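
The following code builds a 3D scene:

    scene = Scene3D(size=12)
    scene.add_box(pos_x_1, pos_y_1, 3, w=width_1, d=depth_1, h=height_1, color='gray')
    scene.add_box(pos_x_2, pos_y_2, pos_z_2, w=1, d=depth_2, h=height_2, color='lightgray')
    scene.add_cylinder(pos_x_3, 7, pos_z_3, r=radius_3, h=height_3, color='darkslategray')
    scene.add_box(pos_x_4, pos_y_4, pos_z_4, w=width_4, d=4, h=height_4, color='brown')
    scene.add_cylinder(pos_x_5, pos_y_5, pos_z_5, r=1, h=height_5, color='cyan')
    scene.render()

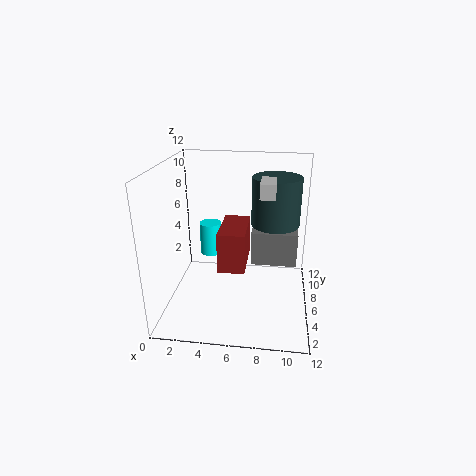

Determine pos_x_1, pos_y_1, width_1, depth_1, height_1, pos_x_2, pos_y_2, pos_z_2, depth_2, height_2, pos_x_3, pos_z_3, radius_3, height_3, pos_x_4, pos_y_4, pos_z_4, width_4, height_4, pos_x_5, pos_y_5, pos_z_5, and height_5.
pos_x_1 = 7, pos_y_1 = 7, width_1 = 4, depth_1 = 4, height_1 = 3, pos_x_2 = 8, pos_y_2 = 1, pos_z_2 = 11, depth_2 = 2, height_2 = 1, pos_x_3 = 9, pos_z_3 = 7, radius_3 = 2, height_3 = 4, pos_x_4 = 5, pos_y_4 = 2, pos_z_4 = 5, width_4 = 2, height_4 = 3, pos_x_5 = 3, pos_y_5 = 9, pos_z_5 = 3, height_5 = 3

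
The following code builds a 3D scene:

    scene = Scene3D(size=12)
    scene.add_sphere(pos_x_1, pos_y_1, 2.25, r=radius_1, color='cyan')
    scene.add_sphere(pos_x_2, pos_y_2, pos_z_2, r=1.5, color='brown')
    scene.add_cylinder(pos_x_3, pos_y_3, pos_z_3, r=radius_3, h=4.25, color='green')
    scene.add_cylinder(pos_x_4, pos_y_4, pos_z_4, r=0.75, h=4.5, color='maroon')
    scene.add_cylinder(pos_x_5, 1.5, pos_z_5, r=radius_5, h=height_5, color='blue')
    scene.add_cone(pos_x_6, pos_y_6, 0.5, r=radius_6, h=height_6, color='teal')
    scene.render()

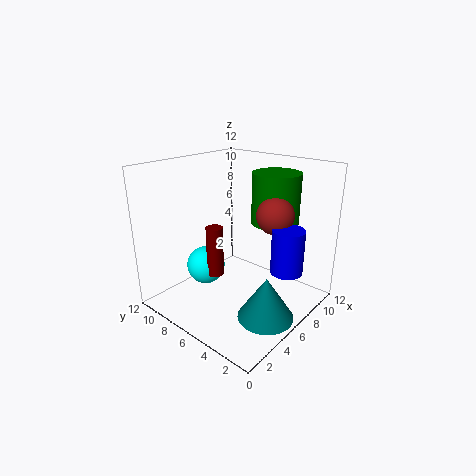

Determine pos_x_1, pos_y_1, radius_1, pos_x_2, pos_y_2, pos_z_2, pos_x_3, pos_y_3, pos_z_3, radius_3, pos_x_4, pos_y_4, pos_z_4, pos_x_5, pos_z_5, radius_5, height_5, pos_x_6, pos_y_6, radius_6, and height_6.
pos_x_1 = 5.75
pos_y_1 = 9.75
radius_1 = 1.75
pos_x_2 = 7.25
pos_y_2 = 3.25
pos_z_2 = 8.25
pos_x_3 = 8.75
pos_y_3 = 4.25
pos_z_3 = 7
radius_3 = 2
pos_x_4 = 5.5
pos_y_4 = 8.25
pos_z_4 = 2
pos_x_5 = 6.5
pos_z_5 = 4.25
radius_5 = 1.25
height_5 = 3.5
pos_x_6 = 5
pos_y_6 = 2.25
radius_6 = 2.25
height_6 = 3.5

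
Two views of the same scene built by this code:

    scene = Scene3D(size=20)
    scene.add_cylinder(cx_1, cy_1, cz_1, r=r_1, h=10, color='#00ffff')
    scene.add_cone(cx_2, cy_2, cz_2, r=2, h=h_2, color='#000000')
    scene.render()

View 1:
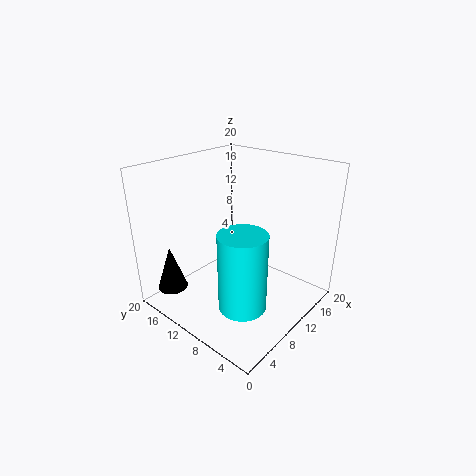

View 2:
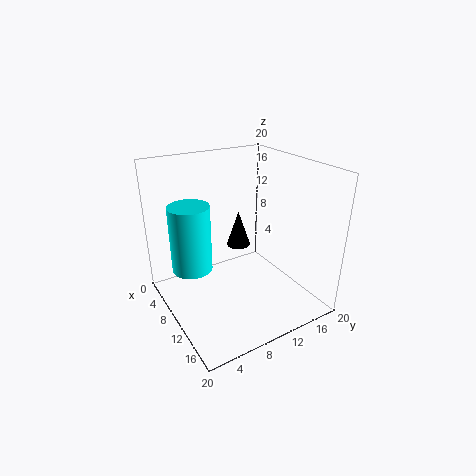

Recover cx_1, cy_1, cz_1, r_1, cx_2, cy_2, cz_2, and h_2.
cx_1 = 5, cy_1 = 5, cz_1 = 4, r_1 = 3, cx_2 = 2, cy_2 = 15, cz_2 = 4, h_2 = 6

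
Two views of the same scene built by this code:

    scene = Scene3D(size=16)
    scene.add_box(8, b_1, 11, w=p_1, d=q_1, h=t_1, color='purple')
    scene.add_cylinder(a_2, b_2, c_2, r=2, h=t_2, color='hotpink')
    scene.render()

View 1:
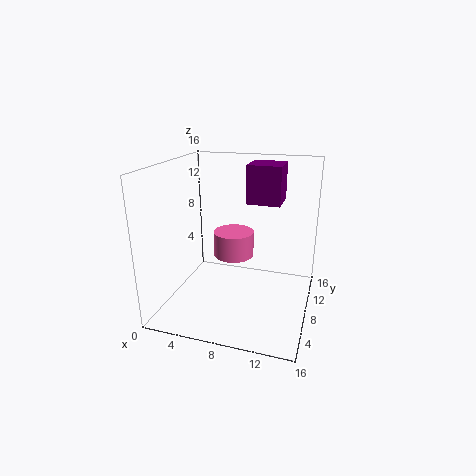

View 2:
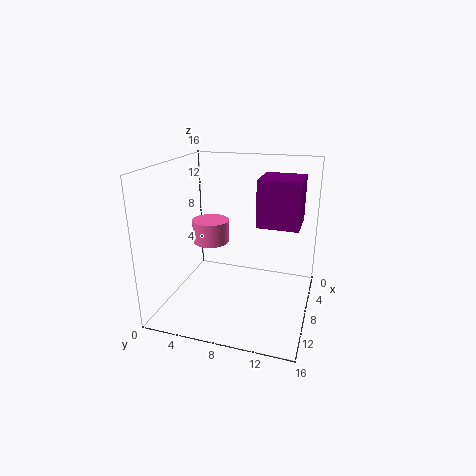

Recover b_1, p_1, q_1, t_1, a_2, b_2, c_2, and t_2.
b_1 = 11, p_1 = 4, q_1 = 4, t_1 = 4.5, a_2 = 8.5, b_2 = 5, c_2 = 7.5, t_2 = 2.5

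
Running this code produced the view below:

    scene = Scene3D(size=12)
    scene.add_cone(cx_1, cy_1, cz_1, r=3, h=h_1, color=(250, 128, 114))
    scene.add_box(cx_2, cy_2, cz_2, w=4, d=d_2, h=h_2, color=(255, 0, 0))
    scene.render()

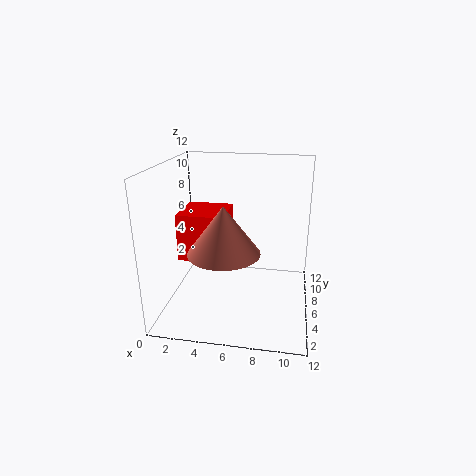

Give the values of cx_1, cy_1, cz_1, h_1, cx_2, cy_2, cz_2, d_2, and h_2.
cx_1 = 5
cy_1 = 5
cz_1 = 5
h_1 = 4
cx_2 = 1
cy_2 = 5
cz_2 = 4
d_2 = 4
h_2 = 4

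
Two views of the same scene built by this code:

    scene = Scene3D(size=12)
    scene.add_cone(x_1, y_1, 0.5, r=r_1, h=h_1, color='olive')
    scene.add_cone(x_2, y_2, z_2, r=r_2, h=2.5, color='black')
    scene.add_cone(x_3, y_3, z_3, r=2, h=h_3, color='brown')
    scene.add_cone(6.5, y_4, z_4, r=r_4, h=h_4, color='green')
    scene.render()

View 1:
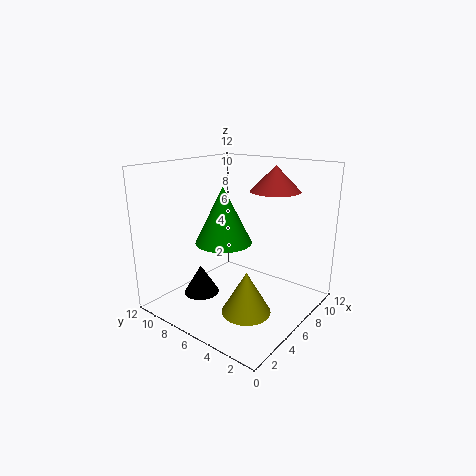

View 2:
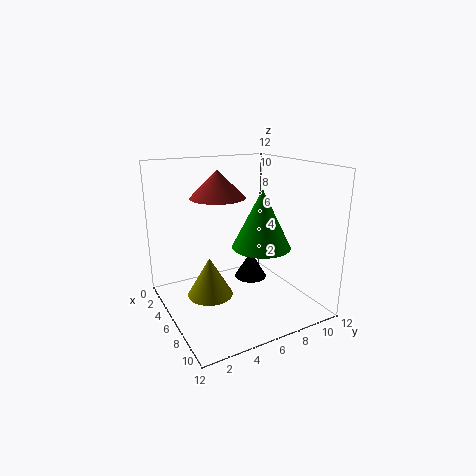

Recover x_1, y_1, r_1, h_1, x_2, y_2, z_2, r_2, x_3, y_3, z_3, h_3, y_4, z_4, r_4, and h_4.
x_1 = 4.5; y_1 = 4; r_1 = 2; h_1 = 3.5; x_2 = 4; y_2 = 8.5; z_2 = 1; r_2 = 1.5; x_3 = 7.5; y_3 = 3.5; z_3 = 10; h_3 = 2; y_4 = 8; z_4 = 5; r_4 = 2.5; h_4 = 5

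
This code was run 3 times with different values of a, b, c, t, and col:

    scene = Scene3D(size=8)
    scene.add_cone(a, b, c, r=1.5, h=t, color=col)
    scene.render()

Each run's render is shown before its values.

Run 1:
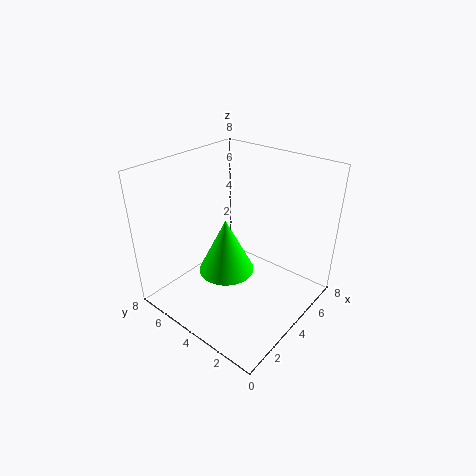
a = 3; b = 4; c = 2.5; t = 3; col = 'lime'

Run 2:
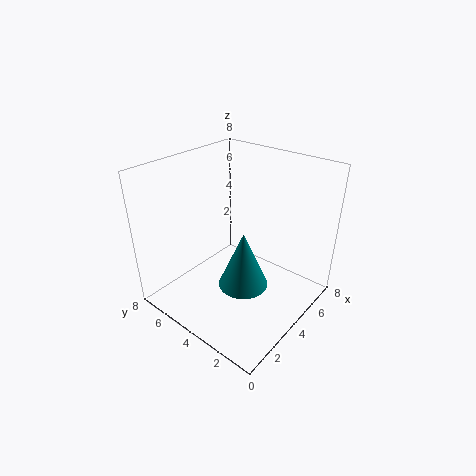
a = 4.5; b = 4; c = 0.5; t = 3.5; col = 'teal'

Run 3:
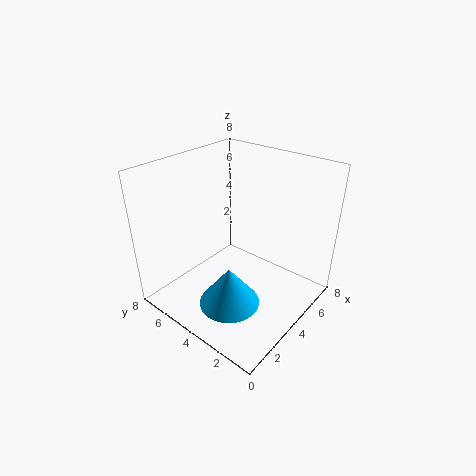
a = 1.5; b = 2.5; c = 2; t = 2; col = 'deepskyblue'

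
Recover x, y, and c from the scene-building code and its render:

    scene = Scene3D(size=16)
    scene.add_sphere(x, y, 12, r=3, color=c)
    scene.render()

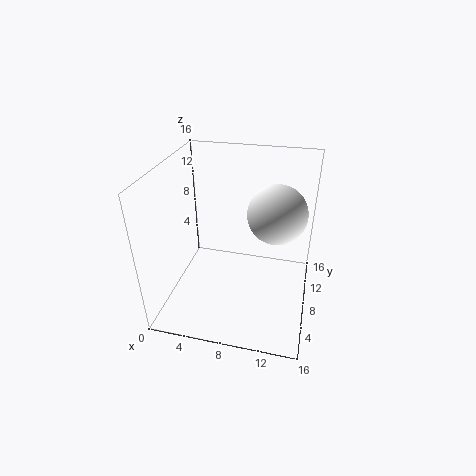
x = 12.25; y = 7; c = 'white'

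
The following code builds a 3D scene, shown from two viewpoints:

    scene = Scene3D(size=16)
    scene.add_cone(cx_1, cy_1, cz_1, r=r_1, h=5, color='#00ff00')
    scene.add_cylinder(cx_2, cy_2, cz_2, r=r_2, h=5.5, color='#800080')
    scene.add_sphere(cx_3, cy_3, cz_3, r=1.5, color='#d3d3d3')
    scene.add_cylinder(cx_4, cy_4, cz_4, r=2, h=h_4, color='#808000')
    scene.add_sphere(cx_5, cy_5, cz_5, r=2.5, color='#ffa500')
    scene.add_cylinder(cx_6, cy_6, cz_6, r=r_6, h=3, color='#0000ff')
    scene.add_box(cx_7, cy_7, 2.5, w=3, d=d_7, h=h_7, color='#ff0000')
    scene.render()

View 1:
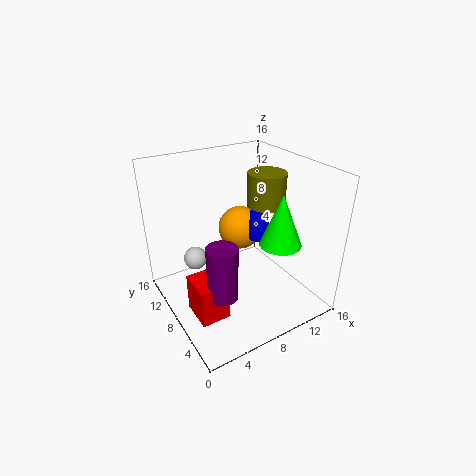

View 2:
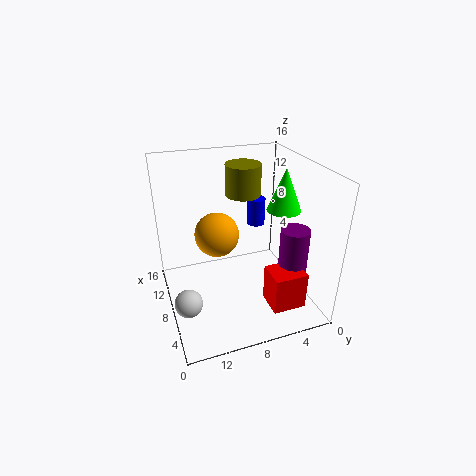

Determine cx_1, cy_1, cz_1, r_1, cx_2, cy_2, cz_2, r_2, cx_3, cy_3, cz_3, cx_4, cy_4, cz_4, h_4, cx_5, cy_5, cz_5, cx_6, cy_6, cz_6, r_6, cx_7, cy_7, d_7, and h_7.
cx_1 = 9; cy_1 = 2; cz_1 = 10; r_1 = 2; cx_2 = 3.5; cy_2 = 3.5; cz_2 = 5; r_2 = 1.5; cx_3 = 5.5; cy_3 = 14.5; cz_3 = 2.5; cx_4 = 10.5; cy_4 = 6.5; cz_4 = 12; h_4 = 3.5; cx_5 = 9.5; cy_5 = 10; cz_5 = 8; cx_6 = 9; cy_6 = 5.5; cz_6 = 9; r_6 = 1; cx_7 = 1; cy_7 = 3; d_7 = 3.5; h_7 = 4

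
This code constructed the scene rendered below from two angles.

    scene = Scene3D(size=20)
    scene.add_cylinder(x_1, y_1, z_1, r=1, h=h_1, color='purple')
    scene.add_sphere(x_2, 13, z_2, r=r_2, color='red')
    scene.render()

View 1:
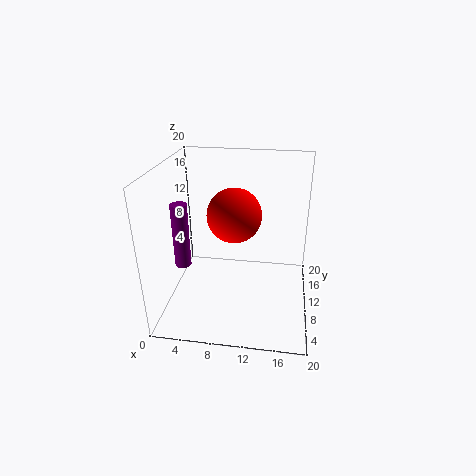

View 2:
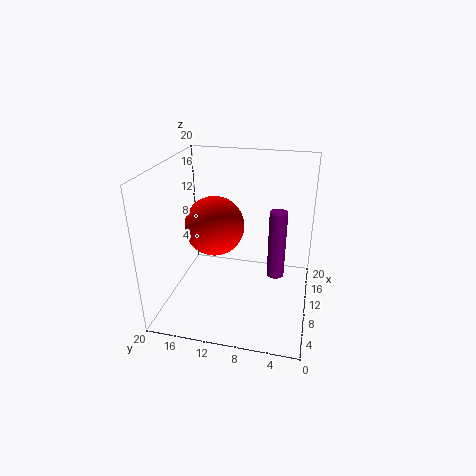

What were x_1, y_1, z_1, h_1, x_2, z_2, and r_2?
x_1 = 4, y_1 = 4, z_1 = 9, h_1 = 8, x_2 = 9, z_2 = 12, r_2 = 4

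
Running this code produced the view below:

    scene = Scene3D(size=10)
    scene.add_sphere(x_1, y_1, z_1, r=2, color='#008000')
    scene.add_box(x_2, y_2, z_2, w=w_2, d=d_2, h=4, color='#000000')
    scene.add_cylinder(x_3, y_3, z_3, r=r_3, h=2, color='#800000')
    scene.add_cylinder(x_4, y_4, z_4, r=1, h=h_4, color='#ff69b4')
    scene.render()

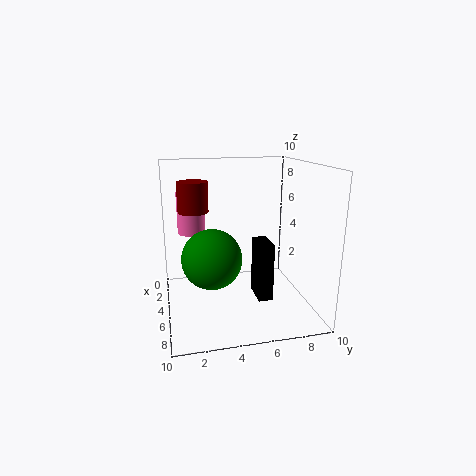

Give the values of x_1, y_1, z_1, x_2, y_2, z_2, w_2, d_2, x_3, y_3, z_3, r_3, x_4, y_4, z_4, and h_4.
x_1 = 6, y_1 = 3, z_1 = 4, x_2 = 5, y_2 = 6, z_2 = 1, w_2 = 2, d_2 = 1, x_3 = 5, y_3 = 2, z_3 = 7, r_3 = 1, x_4 = 3, y_4 = 2, z_4 = 5, h_4 = 3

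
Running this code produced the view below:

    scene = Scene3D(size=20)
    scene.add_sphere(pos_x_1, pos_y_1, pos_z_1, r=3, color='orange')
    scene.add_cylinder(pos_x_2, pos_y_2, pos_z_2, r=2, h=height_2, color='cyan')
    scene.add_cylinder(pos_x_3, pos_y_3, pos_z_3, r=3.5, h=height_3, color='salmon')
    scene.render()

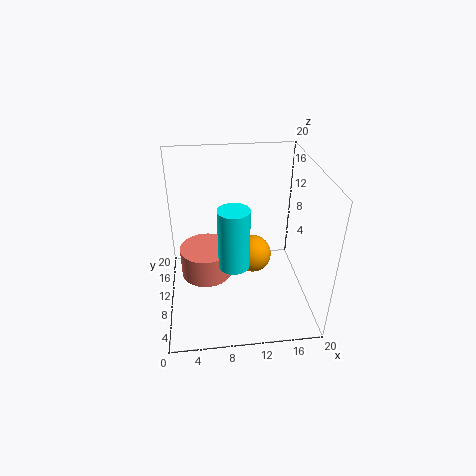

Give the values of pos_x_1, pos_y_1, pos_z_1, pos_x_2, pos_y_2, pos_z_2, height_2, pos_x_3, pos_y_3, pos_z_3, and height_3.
pos_x_1 = 13; pos_y_1 = 15; pos_z_1 = 3.5; pos_x_2 = 9; pos_y_2 = 6; pos_z_2 = 8.5; height_2 = 8; pos_x_3 = 5.5; pos_y_3 = 9; pos_z_3 = 5.5; height_3 = 4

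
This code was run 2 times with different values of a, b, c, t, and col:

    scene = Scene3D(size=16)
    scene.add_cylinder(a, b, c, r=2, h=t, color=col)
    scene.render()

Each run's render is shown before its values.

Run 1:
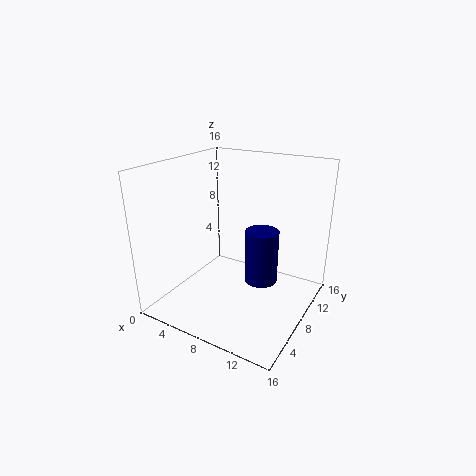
a = 9.5; b = 11; c = 1.5; t = 6.5; col = 'navy'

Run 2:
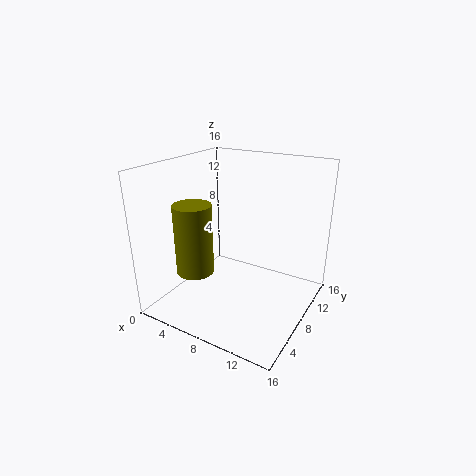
a = 5; b = 4; c = 5; t = 7.5; col = 'olive'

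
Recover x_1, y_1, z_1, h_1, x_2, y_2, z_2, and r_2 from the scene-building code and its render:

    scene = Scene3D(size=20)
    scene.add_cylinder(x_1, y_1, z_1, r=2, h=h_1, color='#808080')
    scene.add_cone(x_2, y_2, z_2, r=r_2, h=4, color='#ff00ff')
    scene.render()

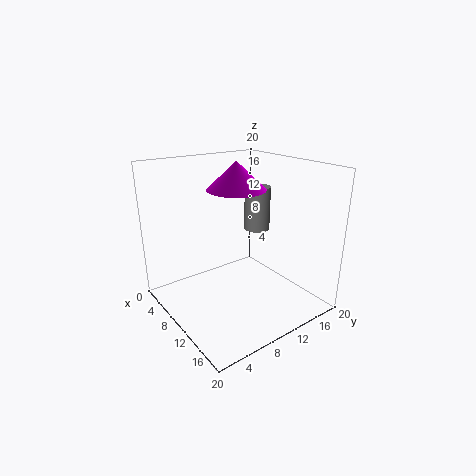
x_1 = 6.25; y_1 = 16.5; z_1 = 8.75; h_1 = 6.75; x_2 = 7.25; y_2 = 11.75; z_2 = 16; r_2 = 4.25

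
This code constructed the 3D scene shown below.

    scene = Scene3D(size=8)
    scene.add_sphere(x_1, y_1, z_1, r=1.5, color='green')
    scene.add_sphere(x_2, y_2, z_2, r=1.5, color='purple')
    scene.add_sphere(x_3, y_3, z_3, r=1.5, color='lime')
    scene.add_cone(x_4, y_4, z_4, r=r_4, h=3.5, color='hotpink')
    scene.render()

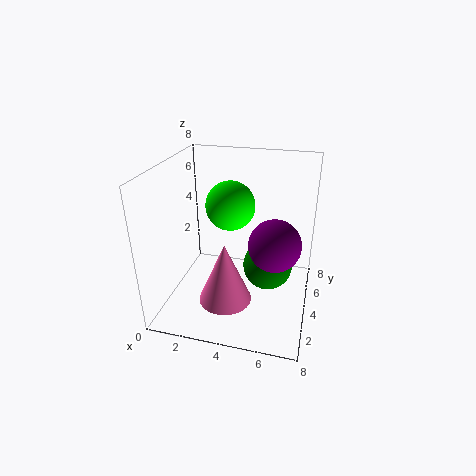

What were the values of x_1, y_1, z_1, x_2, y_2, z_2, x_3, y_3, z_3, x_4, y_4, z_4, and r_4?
x_1 = 5.5; y_1 = 5.5; z_1 = 1.5; x_2 = 6; y_2 = 4.5; z_2 = 3.5; x_3 = 3; y_3 = 6; z_3 = 5; x_4 = 3.5; y_4 = 3; z_4 = 0.5; r_4 = 1.5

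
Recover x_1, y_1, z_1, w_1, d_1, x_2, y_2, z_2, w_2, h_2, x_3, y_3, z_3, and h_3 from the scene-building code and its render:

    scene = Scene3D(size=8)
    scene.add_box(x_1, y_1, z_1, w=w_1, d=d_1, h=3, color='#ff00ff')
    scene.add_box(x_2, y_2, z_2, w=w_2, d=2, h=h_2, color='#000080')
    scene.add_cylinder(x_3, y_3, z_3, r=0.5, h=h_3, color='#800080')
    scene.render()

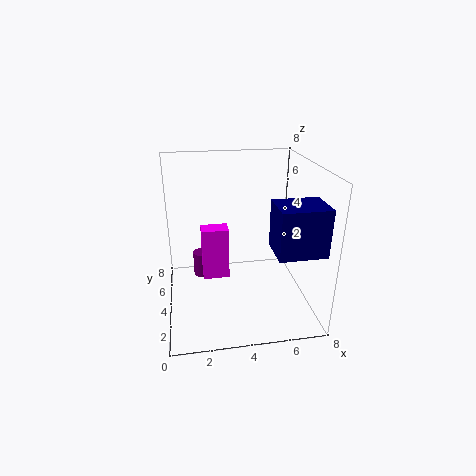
x_1 = 2; y_1 = 4; z_1 = 1.5; w_1 = 1.5; d_1 = 1; x_2 = 5.5; y_2 = 1; z_2 = 4; w_2 = 2.5; h_2 = 2.5; x_3 = 2; y_3 = 5.5; z_3 = 1; h_3 = 1.5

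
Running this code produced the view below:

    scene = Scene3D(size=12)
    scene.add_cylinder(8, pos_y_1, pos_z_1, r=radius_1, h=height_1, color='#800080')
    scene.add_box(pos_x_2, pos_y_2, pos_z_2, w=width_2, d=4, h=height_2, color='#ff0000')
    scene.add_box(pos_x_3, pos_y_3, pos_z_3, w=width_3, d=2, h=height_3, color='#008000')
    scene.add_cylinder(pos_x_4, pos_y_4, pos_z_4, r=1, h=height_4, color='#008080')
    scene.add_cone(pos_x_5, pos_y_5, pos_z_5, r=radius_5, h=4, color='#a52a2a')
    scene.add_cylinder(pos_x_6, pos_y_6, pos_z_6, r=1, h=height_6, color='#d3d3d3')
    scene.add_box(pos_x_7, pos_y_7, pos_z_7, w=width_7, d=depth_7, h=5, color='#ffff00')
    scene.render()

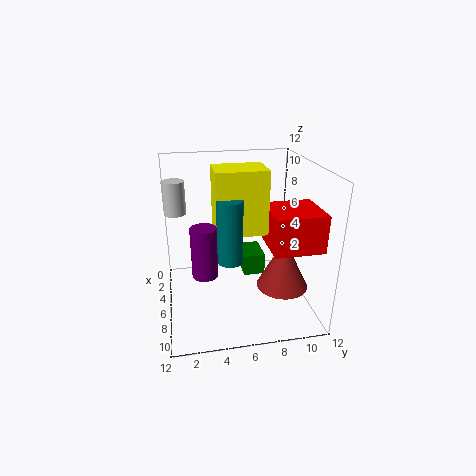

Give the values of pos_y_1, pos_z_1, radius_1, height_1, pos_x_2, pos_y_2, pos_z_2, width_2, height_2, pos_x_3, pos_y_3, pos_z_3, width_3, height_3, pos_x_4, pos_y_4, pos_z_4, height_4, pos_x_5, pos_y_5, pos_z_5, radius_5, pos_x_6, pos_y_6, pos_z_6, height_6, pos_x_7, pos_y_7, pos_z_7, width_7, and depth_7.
pos_y_1 = 3; pos_z_1 = 4; radius_1 = 1; height_1 = 4; pos_x_2 = 6; pos_y_2 = 8; pos_z_2 = 6; width_2 = 4; height_2 = 3; pos_x_3 = 1; pos_y_3 = 7; pos_z_3 = 1; width_3 = 3; height_3 = 2; pos_x_4 = 8; pos_y_4 = 5; pos_z_4 = 5; height_4 = 5; pos_x_5 = 9; pos_y_5 = 9; pos_z_5 = 3; radius_5 = 2; pos_x_6 = 2; pos_y_6 = 1; pos_z_6 = 7; height_6 = 3; pos_x_7 = 5; pos_y_7 = 4; pos_z_7 = 7; width_7 = 3; depth_7 = 4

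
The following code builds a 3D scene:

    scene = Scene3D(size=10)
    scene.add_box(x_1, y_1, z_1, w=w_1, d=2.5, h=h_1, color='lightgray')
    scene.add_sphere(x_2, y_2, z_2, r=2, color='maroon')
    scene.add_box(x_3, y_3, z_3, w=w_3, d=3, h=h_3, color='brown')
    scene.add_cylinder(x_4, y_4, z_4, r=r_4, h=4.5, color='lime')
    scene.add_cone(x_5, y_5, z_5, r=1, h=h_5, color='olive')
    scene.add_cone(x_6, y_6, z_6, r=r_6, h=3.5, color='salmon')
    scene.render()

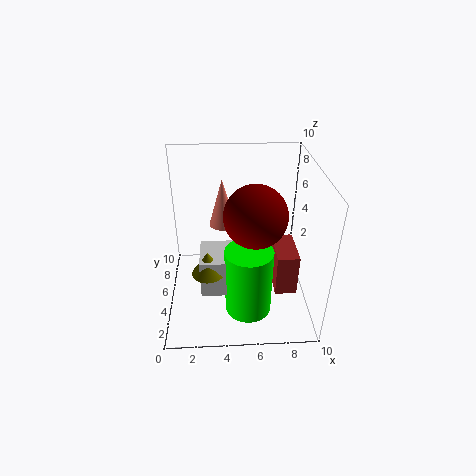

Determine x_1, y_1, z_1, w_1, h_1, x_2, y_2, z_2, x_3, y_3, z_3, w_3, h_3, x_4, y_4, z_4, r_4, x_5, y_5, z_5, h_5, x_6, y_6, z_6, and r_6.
x_1 = 2.5
y_1 = 1.5
z_1 = 3
w_1 = 3
h_1 = 2.5
x_2 = 6
y_2 = 3.5
z_2 = 7.5
x_3 = 7.5
y_3 = 3
z_3 = 1.5
w_3 = 1.5
h_3 = 3
x_4 = 5.5
y_4 = 2
z_4 = 1.5
r_4 = 1.5
x_5 = 3
y_5 = 2
z_5 = 4.5
h_5 = 1.5
x_6 = 4
y_6 = 7
z_6 = 5
r_6 = 1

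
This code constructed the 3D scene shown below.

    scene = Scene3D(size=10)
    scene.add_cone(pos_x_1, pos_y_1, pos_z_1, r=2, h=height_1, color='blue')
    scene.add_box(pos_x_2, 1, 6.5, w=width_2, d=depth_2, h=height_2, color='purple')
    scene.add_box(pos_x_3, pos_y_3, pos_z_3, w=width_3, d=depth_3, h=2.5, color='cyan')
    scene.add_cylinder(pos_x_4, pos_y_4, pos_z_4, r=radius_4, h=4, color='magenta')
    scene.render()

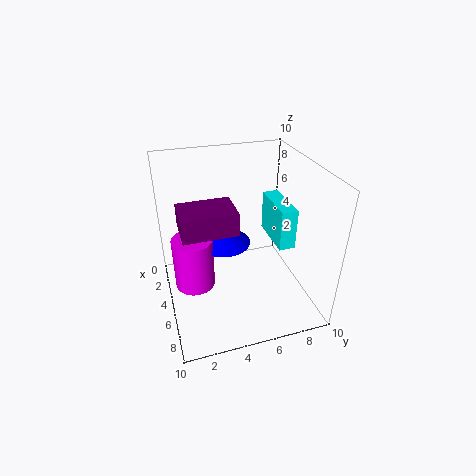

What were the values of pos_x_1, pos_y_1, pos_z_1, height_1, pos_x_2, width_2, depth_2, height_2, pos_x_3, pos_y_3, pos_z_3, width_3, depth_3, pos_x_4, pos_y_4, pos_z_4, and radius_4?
pos_x_1 = 3; pos_y_1 = 4.5; pos_z_1 = 3.5; height_1 = 1.5; pos_x_2 = 4.5; width_2 = 2.5; depth_2 = 3.5; height_2 = 1.5; pos_x_3 = 5.5; pos_y_3 = 6.5; pos_z_3 = 6; width_3 = 3; depth_3 = 1; pos_x_4 = 3.5; pos_y_4 = 2; pos_z_4 = 0.5; radius_4 = 1.5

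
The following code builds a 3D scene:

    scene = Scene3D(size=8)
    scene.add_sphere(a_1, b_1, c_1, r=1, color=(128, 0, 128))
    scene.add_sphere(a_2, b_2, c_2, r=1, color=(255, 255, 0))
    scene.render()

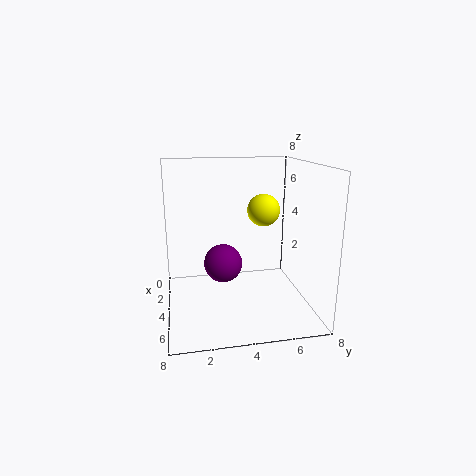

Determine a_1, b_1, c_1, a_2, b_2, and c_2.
a_1 = 5; b_1 = 3; c_1 = 3; a_2 = 2; b_2 = 6; c_2 = 5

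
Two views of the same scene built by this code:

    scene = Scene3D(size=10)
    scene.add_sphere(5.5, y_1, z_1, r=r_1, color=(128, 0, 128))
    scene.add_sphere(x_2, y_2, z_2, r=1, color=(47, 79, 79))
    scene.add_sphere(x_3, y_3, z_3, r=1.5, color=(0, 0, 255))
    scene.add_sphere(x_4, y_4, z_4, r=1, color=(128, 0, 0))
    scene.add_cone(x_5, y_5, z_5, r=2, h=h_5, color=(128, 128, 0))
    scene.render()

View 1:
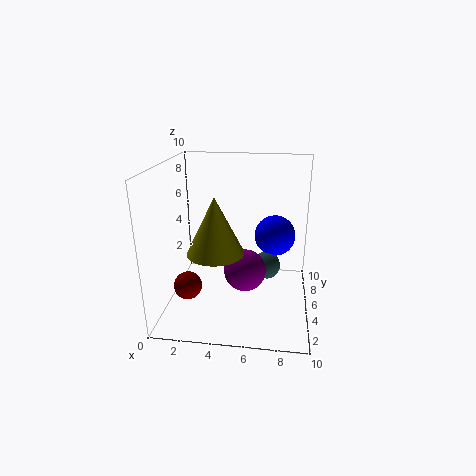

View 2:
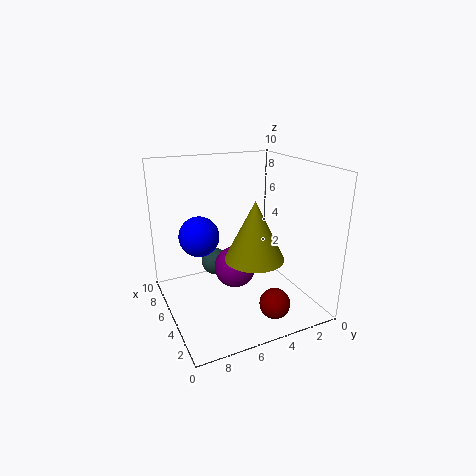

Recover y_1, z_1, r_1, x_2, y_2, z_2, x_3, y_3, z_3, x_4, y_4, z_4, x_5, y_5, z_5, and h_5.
y_1 = 5; z_1 = 2.5; r_1 = 1.5; x_2 = 7; y_2 = 6; z_2 = 2.5; x_3 = 7.5; y_3 = 7; z_3 = 4.5; x_4 = 1.5; y_4 = 4; z_4 = 1.5; x_5 = 3.5; y_5 = 4.5; z_5 = 4; h_5 = 4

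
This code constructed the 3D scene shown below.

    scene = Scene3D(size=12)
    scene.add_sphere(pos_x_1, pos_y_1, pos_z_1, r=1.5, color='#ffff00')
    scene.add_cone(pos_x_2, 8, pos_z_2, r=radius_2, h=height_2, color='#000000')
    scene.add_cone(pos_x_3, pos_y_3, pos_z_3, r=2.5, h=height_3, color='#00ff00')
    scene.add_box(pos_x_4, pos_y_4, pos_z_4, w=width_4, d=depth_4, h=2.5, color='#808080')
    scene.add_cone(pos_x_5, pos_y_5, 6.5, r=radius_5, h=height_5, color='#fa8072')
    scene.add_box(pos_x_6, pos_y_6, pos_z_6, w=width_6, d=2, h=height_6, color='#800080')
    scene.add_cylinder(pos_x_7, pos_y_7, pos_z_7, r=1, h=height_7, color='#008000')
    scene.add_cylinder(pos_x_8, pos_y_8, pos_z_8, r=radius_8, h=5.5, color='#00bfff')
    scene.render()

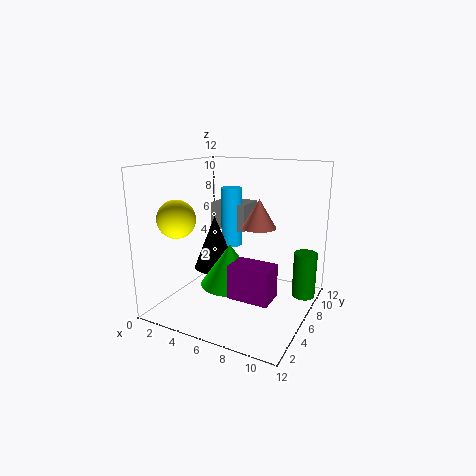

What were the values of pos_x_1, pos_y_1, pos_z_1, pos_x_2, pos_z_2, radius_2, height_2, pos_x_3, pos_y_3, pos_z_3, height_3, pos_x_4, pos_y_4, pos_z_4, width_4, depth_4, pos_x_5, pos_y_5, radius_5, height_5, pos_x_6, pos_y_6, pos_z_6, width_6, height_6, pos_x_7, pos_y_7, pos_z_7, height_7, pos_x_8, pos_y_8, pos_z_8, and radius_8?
pos_x_1 = 2.5; pos_y_1 = 2.5; pos_z_1 = 8; pos_x_2 = 2.5; pos_z_2 = 2; radius_2 = 2; height_2 = 5; pos_x_3 = 5.5; pos_y_3 = 5.5; pos_z_3 = 2; height_3 = 3.5; pos_x_4 = 1.5; pos_y_4 = 9; pos_z_4 = 5.5; width_4 = 3.5; depth_4 = 3; pos_x_5 = 7; pos_y_5 = 8; radius_5 = 1.5; height_5 = 2.5; pos_x_6 = 7.5; pos_y_6 = 1.5; pos_z_6 = 3; width_6 = 3; height_6 = 2.5; pos_x_7 = 11; pos_y_7 = 9; pos_z_7 = 0.5; height_7 = 4; pos_x_8 = 3.5; pos_y_8 = 9.5; pos_z_8 = 4; radius_8 = 1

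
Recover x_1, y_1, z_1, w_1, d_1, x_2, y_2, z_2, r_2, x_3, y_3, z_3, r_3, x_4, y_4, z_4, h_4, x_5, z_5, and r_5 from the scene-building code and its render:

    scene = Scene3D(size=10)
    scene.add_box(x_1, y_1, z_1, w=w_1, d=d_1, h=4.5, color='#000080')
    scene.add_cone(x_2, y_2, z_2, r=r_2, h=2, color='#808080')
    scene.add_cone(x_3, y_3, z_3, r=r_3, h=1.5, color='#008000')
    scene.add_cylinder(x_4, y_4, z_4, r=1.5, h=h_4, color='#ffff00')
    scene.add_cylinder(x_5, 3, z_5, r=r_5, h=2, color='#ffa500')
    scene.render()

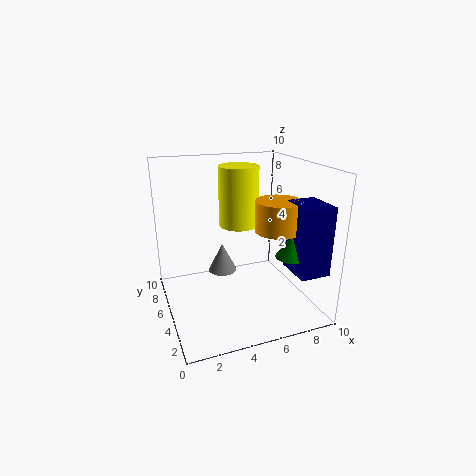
x_1 = 7.5, y_1 = 0.5, z_1 = 3.5, w_1 = 2, d_1 = 2.5, x_2 = 4, y_2 = 5.5, z_2 = 2.5, r_2 = 1, x_3 = 7.5, y_3 = 2, z_3 = 4.5, r_3 = 1, x_4 = 6, y_4 = 7.5, z_4 = 5, h_4 = 4.5, x_5 = 7, z_5 = 6, r_5 = 1.5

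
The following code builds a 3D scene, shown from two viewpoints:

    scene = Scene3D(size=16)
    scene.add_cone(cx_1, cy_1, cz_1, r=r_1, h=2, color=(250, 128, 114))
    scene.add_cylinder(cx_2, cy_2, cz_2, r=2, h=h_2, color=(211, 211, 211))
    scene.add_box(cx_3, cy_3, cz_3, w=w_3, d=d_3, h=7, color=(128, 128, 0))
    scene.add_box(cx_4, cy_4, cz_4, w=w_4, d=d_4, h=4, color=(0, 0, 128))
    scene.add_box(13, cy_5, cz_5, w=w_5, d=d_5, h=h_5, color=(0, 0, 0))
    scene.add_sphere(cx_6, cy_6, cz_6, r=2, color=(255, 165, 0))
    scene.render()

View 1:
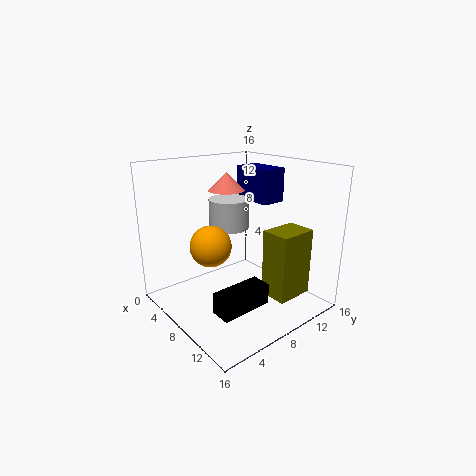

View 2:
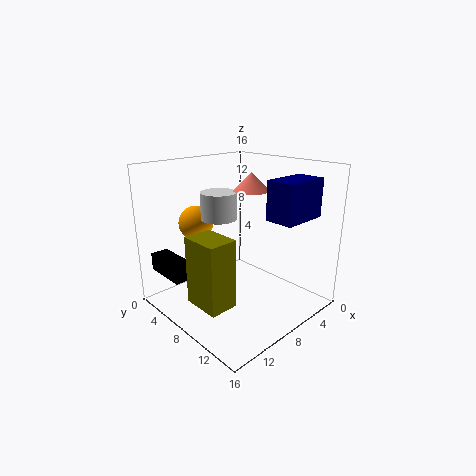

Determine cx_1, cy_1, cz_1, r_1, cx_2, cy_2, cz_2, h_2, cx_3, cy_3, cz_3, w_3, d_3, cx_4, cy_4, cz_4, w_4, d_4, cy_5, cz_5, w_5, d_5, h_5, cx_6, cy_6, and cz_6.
cx_1 = 6; cy_1 = 8; cz_1 = 13; r_1 = 2; cx_2 = 9; cy_2 = 6; cz_2 = 10; h_2 = 3; cx_3 = 12; cy_3 = 8; cz_3 = 3; w_3 = 3; d_3 = 4; cx_4 = 3; cy_4 = 12; cz_4 = 11; w_4 = 5; d_4 = 3; cy_5 = 1; cz_5 = 4; w_5 = 2; d_5 = 5; h_5 = 2; cx_6 = 10; cy_6 = 3; cz_6 = 9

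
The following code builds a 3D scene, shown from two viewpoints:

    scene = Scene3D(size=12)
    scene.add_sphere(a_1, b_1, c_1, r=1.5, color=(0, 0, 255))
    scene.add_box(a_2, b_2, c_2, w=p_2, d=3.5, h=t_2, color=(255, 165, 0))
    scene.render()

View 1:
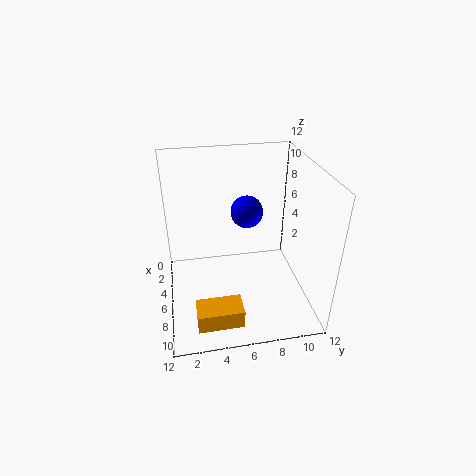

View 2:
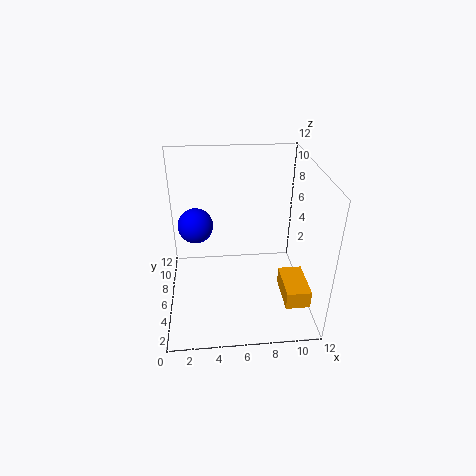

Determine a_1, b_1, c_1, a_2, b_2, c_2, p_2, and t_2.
a_1 = 2.5; b_1 = 7.5; c_1 = 6.5; a_2 = 9.5; b_2 = 2; c_2 = 1.5; p_2 = 2; t_2 = 1.5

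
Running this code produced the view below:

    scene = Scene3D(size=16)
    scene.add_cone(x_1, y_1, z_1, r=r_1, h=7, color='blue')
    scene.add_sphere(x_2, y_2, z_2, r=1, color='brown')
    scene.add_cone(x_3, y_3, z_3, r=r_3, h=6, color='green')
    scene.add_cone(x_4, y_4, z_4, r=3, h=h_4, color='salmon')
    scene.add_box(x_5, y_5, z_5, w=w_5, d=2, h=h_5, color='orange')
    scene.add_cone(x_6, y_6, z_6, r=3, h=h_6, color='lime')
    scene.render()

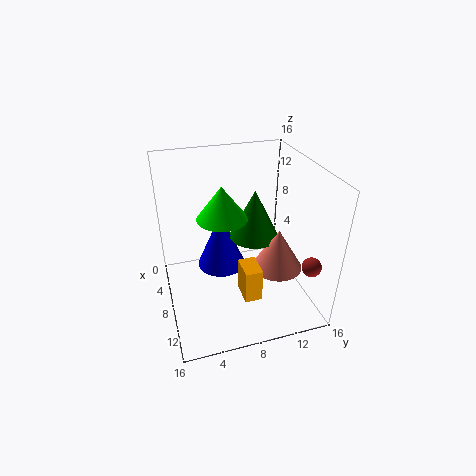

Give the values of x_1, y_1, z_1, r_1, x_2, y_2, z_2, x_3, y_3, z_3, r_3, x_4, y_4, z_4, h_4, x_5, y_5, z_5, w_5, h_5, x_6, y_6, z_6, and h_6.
x_1 = 4, y_1 = 7, z_1 = 2, r_1 = 3, x_2 = 14, y_2 = 14, z_2 = 7, x_3 = 5, y_3 = 11, z_3 = 6, r_3 = 3, x_4 = 8, y_4 = 13, z_4 = 3, h_4 = 5, x_5 = 8, y_5 = 8, z_5 = 1, w_5 = 3, h_5 = 4, x_6 = 5, y_6 = 7, z_6 = 9, h_6 = 4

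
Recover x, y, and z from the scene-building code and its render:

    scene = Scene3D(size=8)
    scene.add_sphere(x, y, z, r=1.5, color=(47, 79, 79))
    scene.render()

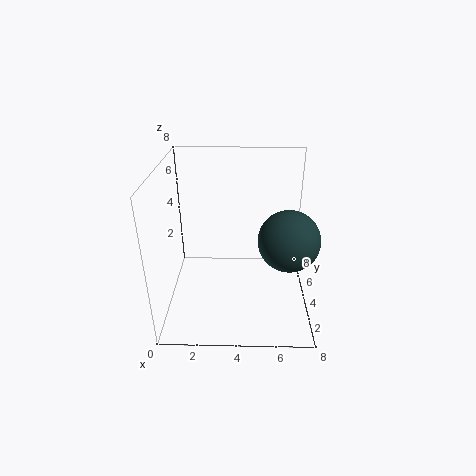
x = 6.5
y = 2
z = 5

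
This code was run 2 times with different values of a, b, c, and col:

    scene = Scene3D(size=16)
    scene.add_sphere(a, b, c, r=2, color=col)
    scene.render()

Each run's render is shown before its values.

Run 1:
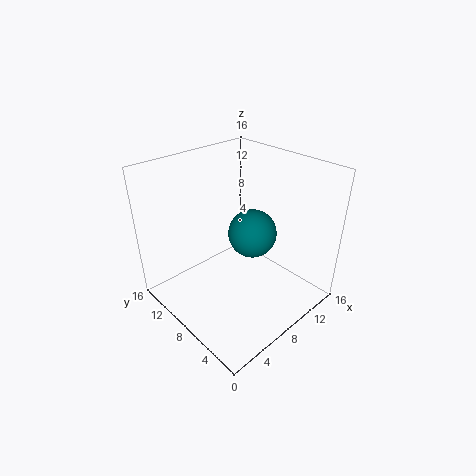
a = 4, b = 2, c = 13, col = 'teal'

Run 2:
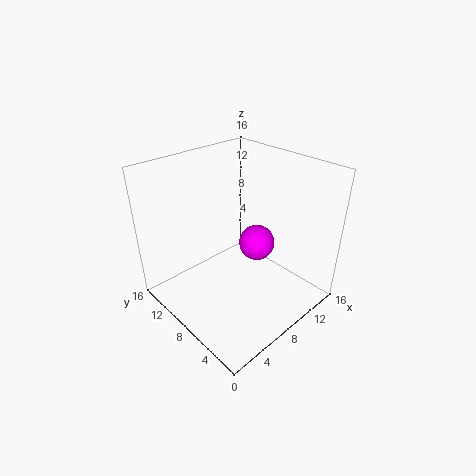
a = 10, b = 7, c = 7, col = 'magenta'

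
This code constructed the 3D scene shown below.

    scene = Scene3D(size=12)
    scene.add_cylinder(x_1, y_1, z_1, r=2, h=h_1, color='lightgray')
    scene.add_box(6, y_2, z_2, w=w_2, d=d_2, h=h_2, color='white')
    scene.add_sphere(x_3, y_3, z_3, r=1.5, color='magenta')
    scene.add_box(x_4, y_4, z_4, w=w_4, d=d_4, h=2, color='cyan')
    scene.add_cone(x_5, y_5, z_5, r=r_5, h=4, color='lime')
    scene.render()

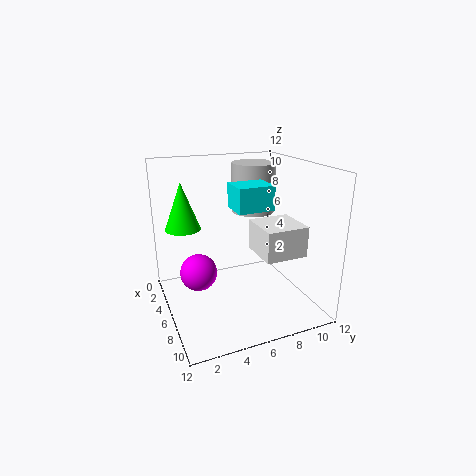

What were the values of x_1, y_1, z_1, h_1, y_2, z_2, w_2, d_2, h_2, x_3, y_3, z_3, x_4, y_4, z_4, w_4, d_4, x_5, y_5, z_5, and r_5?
x_1 = 2.5, y_1 = 9, z_1 = 7, h_1 = 4.5, y_2 = 7, z_2 = 5, w_2 = 3.5, d_2 = 3.5, h_2 = 2.5, x_3 = 6, y_3 = 2.5, z_3 = 3.5, x_4 = 5, y_4 = 5.5, z_4 = 8.5, w_4 = 2.5, d_4 = 3, x_5 = 3.5, y_5 = 2, z_5 = 6.5, r_5 = 1.5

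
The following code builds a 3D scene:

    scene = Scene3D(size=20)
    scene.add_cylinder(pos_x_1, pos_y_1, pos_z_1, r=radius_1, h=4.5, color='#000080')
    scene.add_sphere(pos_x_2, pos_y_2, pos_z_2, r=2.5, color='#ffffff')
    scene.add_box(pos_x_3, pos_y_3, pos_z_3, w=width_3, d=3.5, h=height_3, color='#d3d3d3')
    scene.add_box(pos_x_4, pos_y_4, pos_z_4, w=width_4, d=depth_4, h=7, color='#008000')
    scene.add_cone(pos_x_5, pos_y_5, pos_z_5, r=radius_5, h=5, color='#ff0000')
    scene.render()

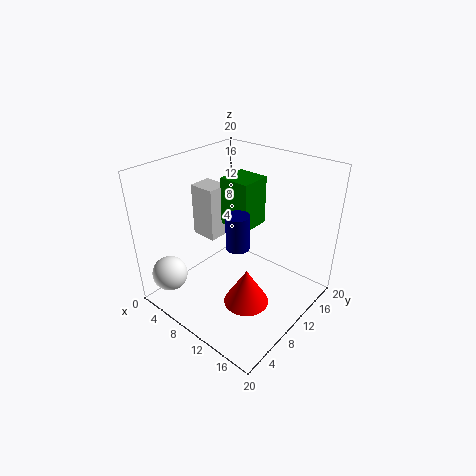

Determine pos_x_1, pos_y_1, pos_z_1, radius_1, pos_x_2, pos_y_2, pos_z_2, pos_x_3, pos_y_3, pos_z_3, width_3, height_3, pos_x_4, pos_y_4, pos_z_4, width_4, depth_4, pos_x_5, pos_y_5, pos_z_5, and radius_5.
pos_x_1 = 12.5, pos_y_1 = 7, pos_z_1 = 11, radius_1 = 1.5, pos_x_2 = 3, pos_y_2 = 3, pos_z_2 = 4.5, pos_x_3 = 1, pos_y_3 = 10, pos_z_3 = 7.5, width_3 = 4, height_3 = 8, pos_x_4 = 6, pos_y_4 = 11, pos_z_4 = 10.5, width_4 = 4.5, depth_4 = 4.5, pos_x_5 = 14, pos_y_5 = 7, pos_z_5 = 3, radius_5 = 3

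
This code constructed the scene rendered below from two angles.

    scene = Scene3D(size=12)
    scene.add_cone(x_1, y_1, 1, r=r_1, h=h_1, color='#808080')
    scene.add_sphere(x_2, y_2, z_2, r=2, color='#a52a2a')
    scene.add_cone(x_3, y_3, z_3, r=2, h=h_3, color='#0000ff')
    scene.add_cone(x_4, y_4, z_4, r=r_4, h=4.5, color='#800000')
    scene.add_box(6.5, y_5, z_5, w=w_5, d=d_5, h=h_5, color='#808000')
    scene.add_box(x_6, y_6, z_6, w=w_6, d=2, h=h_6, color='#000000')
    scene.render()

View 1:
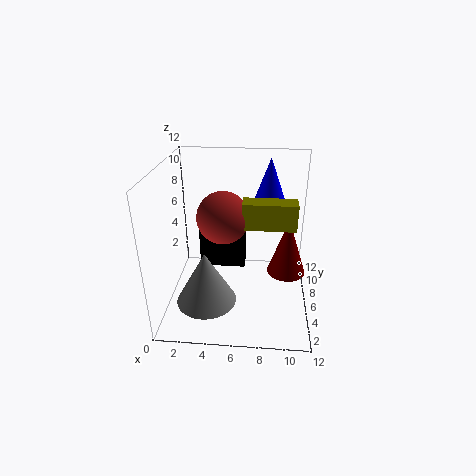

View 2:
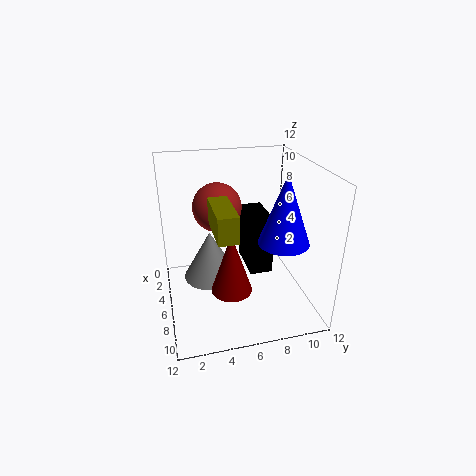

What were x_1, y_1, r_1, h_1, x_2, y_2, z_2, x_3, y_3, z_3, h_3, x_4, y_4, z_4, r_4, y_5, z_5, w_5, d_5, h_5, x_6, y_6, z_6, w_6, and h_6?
x_1 = 3.5, y_1 = 4, r_1 = 2.5, h_1 = 4.5, x_2 = 5, y_2 = 4.5, z_2 = 8.5, x_3 = 8.5, y_3 = 9, z_3 = 6.5, h_3 = 5.5, x_4 = 10, y_4 = 4.5, z_4 = 4, r_4 = 1.5, y_5 = 3.5, z_5 = 8, w_5 = 4, d_5 = 1.5, h_5 = 2, x_6 = 2.5, y_6 = 7, z_6 = 2.5, w_6 = 4, h_6 = 5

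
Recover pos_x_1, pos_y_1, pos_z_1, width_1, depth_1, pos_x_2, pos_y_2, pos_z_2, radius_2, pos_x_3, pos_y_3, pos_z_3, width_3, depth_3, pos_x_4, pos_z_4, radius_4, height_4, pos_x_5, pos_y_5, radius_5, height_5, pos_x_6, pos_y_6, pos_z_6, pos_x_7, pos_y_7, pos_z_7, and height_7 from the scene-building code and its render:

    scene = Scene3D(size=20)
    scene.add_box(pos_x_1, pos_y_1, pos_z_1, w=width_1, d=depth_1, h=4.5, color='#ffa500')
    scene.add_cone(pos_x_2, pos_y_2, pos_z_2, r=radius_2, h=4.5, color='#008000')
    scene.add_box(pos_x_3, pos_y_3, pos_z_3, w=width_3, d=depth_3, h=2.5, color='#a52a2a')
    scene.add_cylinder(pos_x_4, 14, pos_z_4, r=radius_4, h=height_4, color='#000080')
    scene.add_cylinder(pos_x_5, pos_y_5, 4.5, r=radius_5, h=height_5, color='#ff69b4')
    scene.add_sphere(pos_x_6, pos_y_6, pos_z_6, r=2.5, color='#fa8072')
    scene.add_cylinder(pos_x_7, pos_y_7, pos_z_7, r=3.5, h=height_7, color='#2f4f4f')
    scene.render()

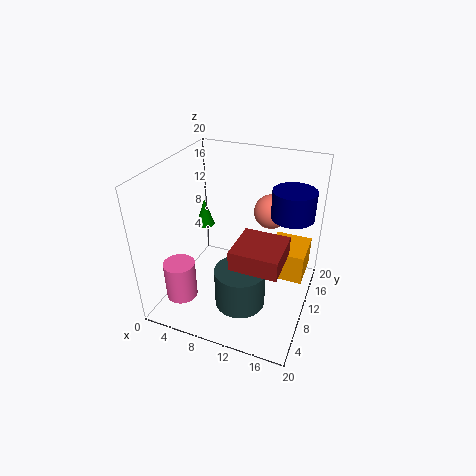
pos_x_1 = 13.5; pos_y_1 = 12.5; pos_z_1 = 2.5; width_1 = 5.5; depth_1 = 6; pos_x_2 = 1.5; pos_y_2 = 16.5; pos_z_2 = 7; radius_2 = 1.5; pos_x_3 = 11.5; pos_y_3 = 3; pos_z_3 = 10; width_3 = 6; depth_3 = 6; pos_x_4 = 16.5; pos_z_4 = 12.5; radius_4 = 3; height_4 = 4; pos_x_5 = 5; pos_y_5 = 2.5; radius_5 = 2; height_5 = 5; pos_x_6 = 13; pos_y_6 = 15.5; pos_z_6 = 12; pos_x_7 = 11.5; pos_y_7 = 7; pos_z_7 = 1.5; height_7 = 5.5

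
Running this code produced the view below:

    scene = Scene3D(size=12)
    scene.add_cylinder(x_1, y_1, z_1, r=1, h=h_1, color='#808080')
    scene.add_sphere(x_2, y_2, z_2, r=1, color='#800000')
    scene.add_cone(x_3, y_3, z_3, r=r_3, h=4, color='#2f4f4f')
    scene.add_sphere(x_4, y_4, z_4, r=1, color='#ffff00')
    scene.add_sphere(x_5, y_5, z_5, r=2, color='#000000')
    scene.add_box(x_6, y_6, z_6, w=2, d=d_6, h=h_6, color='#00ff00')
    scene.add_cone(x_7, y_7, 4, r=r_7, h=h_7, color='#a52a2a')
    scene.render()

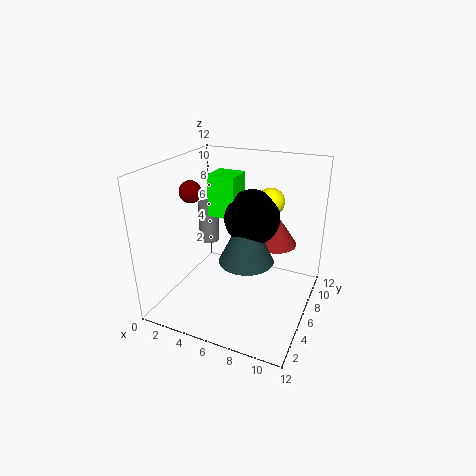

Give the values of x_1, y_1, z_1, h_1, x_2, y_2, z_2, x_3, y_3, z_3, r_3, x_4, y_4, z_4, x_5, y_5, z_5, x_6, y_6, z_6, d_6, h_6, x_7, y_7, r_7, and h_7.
x_1 = 1, y_1 = 10, z_1 = 3, h_1 = 4, x_2 = 1, y_2 = 7, z_2 = 9, x_3 = 8, y_3 = 3, z_3 = 6, r_3 = 2, x_4 = 9, y_4 = 5, z_4 = 10, x_5 = 8, y_5 = 4, z_5 = 9, x_6 = 5, y_6 = 3, z_6 = 9, d_6 = 2, h_6 = 3, x_7 = 8, y_7 = 10, r_7 = 2, h_7 = 3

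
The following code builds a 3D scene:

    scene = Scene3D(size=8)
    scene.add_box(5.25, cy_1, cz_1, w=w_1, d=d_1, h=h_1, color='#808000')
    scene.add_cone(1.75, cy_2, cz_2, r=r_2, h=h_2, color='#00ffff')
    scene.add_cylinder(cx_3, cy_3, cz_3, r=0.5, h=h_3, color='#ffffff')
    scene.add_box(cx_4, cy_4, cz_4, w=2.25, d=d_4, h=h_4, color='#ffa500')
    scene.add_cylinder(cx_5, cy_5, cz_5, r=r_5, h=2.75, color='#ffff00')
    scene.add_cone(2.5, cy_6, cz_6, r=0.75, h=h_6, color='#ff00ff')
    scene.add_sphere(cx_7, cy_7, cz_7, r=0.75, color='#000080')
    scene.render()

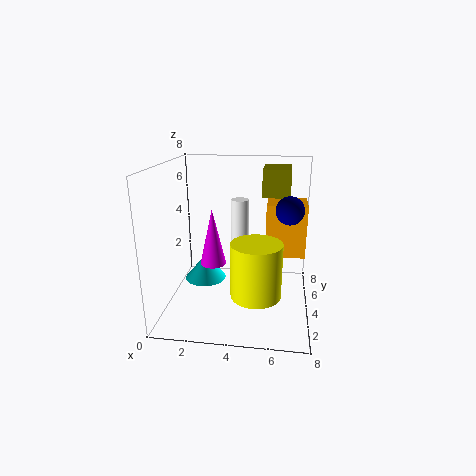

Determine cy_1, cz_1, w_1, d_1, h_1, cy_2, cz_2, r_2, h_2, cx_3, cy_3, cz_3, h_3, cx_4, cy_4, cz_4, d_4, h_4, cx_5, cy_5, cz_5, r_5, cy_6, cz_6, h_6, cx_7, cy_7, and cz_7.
cy_1 = 4.25; cz_1 = 6.25; w_1 = 1.5; d_1 = 2; h_1 = 1.5; cy_2 = 5.25; cz_2 = 0.75; r_2 = 1.25; h_2 = 1.5; cx_3 = 4; cy_3 = 4.75; cz_3 = 3; h_3 = 3; cx_4 = 5.5; cy_4 = 4.5; cz_4 = 2.75; d_4 = 2; h_4 = 3; cx_5 = 5.25; cy_5 = 1.5; cz_5 = 2; r_5 = 1.25; cy_6 = 4.25; cz_6 = 2.25; h_6 = 3.25; cx_7 = 6.75; cy_7 = 3.75; cz_7 = 5.75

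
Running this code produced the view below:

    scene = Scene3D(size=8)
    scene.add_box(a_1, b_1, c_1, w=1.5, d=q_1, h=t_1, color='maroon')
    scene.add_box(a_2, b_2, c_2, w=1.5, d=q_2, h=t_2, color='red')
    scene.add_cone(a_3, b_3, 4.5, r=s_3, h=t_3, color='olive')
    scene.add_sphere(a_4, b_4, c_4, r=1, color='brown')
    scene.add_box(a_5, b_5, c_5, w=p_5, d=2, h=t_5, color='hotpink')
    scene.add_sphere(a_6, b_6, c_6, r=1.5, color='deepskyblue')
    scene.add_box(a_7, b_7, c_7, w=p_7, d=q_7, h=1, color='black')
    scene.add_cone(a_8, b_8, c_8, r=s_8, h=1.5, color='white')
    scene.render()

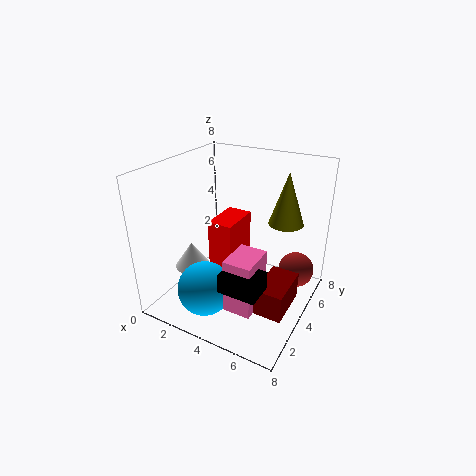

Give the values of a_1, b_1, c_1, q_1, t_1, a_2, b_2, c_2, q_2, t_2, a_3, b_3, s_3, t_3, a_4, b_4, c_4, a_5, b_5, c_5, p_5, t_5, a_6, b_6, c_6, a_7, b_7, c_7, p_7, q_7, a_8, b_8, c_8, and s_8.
a_1 = 6
b_1 = 2
c_1 = 1
q_1 = 2.5
t_1 = 1.5
a_2 = 2
b_2 = 4
c_2 = 1
q_2 = 2.5
t_2 = 3.5
a_3 = 6
b_3 = 6
s_3 = 1
t_3 = 3
a_4 = 7
b_4 = 5.5
c_4 = 2
a_5 = 4.5
b_5 = 1.5
c_5 = 1
p_5 = 1.5
t_5 = 3
a_6 = 3
b_6 = 2
c_6 = 1.5
a_7 = 4.5
b_7 = 1
c_7 = 2.5
p_7 = 2
q_7 = 1.5
a_8 = 1.5
b_8 = 3
c_8 = 2
s_8 = 1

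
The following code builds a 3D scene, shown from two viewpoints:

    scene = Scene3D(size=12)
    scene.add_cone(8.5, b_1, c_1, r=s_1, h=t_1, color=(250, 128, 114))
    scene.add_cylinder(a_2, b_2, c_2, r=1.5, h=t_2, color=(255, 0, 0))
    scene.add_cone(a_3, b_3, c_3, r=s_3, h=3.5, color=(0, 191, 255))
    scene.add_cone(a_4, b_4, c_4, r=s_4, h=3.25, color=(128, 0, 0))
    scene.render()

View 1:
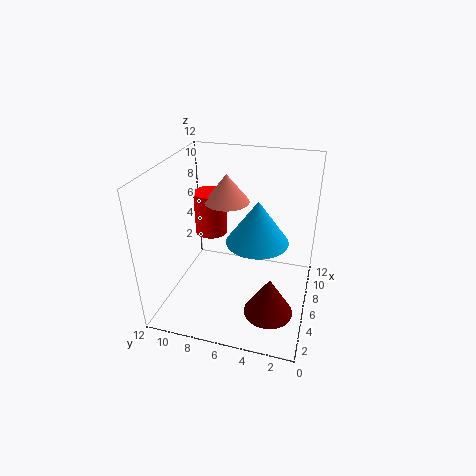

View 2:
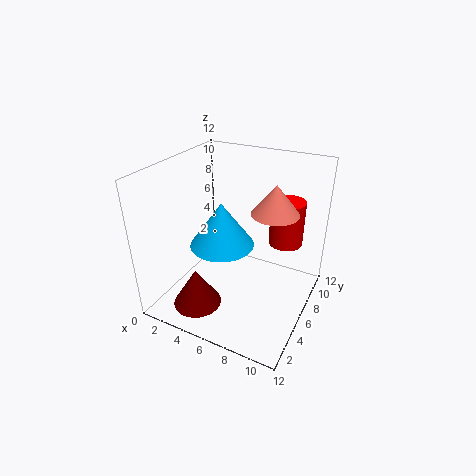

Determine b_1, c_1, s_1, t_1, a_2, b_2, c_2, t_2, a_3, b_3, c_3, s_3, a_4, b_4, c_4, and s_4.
b_1 = 7.75, c_1 = 8, s_1 = 2, t_1 = 2.5, a_2 = 9, b_2 = 9.5, c_2 = 4.5, t_2 = 4, a_3 = 5.5, b_3 = 4.25, c_3 = 6.25, s_3 = 2.5, a_4 = 3.75, b_4 = 2.75, c_4 = 0.75, s_4 = 2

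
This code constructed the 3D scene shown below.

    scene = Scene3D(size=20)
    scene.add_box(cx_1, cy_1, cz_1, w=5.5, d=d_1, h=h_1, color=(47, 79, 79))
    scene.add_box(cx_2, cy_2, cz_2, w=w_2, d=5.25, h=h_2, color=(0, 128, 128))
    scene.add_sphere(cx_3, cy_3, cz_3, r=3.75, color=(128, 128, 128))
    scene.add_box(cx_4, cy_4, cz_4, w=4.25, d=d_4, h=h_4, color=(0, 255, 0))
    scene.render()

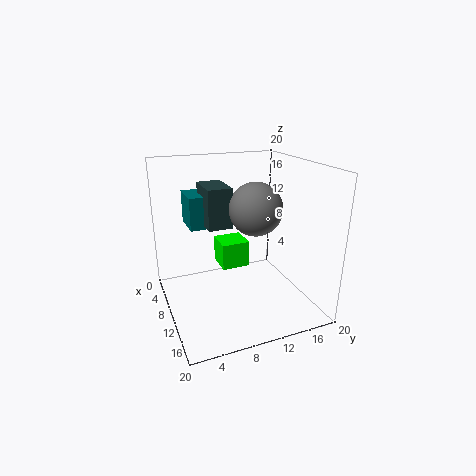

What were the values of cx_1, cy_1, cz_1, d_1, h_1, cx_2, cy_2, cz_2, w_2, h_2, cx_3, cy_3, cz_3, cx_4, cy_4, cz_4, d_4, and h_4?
cx_1 = 3.25; cy_1 = 6.25; cz_1 = 11; d_1 = 3.5; h_1 = 5.75; cx_2 = 1.5; cy_2 = 4.25; cz_2 = 10.5; w_2 = 5; h_2 = 4.75; cx_3 = 9.75; cy_3 = 12.75; cz_3 = 13.75; cx_4 = 3; cy_4 = 8.75; cz_4 = 3.75; d_4 = 4.25; h_4 = 4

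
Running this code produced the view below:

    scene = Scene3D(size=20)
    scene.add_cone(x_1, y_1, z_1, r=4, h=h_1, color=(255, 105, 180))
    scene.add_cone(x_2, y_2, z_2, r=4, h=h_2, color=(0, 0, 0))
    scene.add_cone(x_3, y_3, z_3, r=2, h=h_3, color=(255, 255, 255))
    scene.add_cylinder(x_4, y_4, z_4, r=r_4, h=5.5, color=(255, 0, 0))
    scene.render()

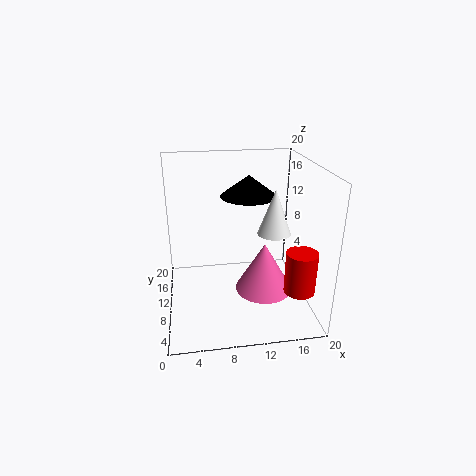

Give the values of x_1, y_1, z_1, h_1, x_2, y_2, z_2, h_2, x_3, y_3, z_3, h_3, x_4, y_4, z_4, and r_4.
x_1 = 13.5
y_1 = 8.5
z_1 = 2.5
h_1 = 7
x_2 = 12
y_2 = 13
z_2 = 15
h_2 = 3
x_3 = 13.5
y_3 = 4.5
z_3 = 13
h_3 = 5.5
x_4 = 17
y_4 = 3.5
z_4 = 5
r_4 = 2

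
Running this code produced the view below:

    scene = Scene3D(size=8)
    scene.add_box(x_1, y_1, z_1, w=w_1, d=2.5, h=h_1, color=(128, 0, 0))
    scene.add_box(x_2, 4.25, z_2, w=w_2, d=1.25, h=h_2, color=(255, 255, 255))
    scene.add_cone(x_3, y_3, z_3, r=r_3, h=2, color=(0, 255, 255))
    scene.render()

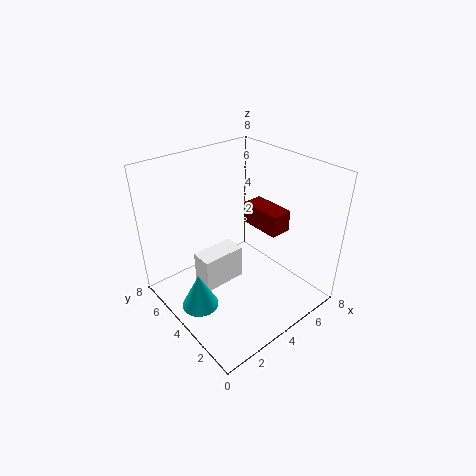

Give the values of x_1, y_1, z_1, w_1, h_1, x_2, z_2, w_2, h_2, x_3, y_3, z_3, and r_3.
x_1 = 5.5; y_1 = 2.75; z_1 = 4; w_1 = 1.25; h_1 = 1.25; x_2 = 2; z_2 = 1; w_2 = 2.5; h_2 = 2; x_3 = 1.25; y_3 = 4; z_3 = 0.75; r_3 = 1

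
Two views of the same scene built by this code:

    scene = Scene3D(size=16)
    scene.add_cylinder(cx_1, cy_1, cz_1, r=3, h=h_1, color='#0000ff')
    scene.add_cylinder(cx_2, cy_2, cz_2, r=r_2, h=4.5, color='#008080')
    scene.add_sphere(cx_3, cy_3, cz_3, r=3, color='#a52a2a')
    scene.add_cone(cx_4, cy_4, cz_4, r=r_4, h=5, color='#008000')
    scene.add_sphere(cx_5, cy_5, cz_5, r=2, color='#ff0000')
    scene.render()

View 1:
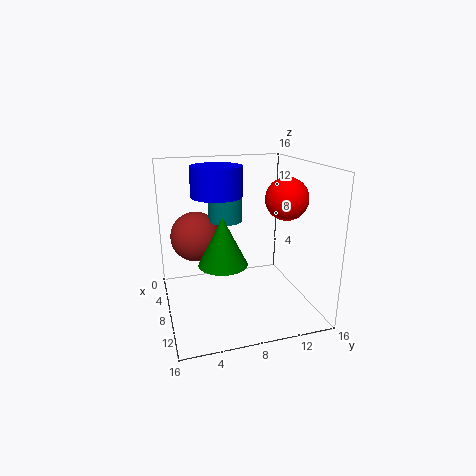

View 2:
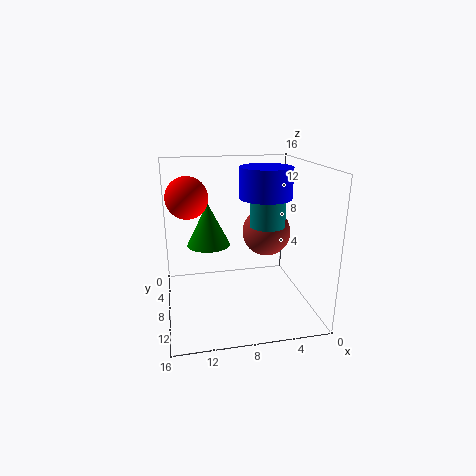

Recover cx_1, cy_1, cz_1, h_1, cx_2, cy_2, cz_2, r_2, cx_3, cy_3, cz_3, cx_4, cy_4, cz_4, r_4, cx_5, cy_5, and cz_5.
cx_1 = 4.5; cy_1 = 6.5; cz_1 = 12; h_1 = 3.5; cx_2 = 4.5; cy_2 = 7.5; cz_2 = 9; r_2 = 2; cx_3 = 3.5; cy_3 = 4; cz_3 = 7; cx_4 = 11; cy_4 = 5.5; cz_4 = 6.5; r_4 = 2.5; cx_5 = 13.5; cy_5 = 11; cz_5 = 13.5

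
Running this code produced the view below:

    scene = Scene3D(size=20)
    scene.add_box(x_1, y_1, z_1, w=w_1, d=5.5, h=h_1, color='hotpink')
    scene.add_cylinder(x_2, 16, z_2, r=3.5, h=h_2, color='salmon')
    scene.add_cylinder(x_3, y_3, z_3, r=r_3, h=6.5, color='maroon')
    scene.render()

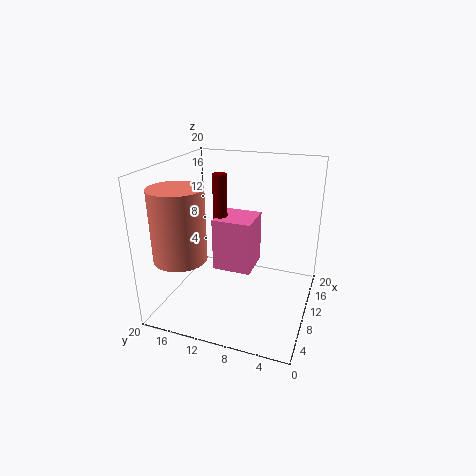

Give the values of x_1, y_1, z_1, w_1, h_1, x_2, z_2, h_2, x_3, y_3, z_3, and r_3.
x_1 = 9
y_1 = 8
z_1 = 5
w_1 = 5.5
h_1 = 7.5
x_2 = 4.5
z_2 = 8.5
h_2 = 9.5
x_3 = 11
y_3 = 13
z_3 = 12
r_3 = 1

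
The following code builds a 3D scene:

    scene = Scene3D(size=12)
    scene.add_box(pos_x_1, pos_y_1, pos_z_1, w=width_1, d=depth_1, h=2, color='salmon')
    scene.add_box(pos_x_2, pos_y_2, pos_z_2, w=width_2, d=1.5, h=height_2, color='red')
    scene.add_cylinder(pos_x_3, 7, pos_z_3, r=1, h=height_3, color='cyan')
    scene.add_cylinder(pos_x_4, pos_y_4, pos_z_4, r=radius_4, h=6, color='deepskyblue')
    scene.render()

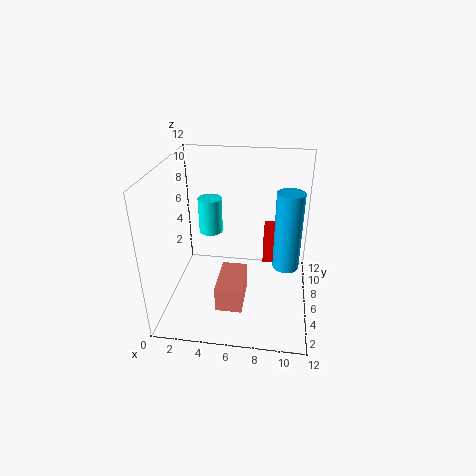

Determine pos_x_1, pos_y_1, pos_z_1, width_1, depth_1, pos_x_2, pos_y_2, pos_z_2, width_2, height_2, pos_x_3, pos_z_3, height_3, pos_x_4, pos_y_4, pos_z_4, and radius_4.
pos_x_1 = 5
pos_y_1 = 1
pos_z_1 = 2.5
width_1 = 2
depth_1 = 3.5
pos_x_2 = 8
pos_y_2 = 8
pos_z_2 = 2.5
width_2 = 1.5
height_2 = 3.5
pos_x_3 = 3.5
pos_z_3 = 6
height_3 = 3
pos_x_4 = 10
pos_y_4 = 4
pos_z_4 = 5
radius_4 = 1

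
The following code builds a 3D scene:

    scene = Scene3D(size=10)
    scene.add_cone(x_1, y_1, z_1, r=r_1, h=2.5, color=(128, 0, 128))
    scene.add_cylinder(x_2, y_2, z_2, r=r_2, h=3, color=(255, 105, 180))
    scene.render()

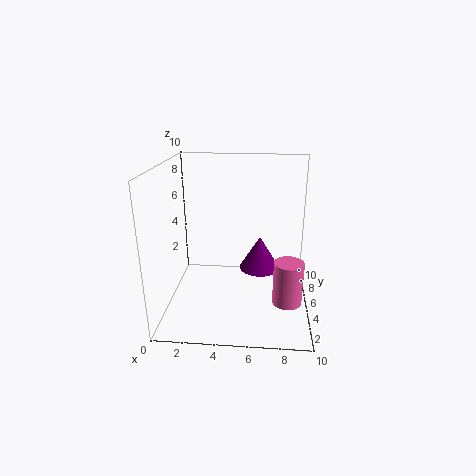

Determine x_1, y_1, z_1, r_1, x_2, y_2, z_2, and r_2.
x_1 = 6.5, y_1 = 6.5, z_1 = 2, r_1 = 1.5, x_2 = 8.5, y_2 = 3.5, z_2 = 1, r_2 = 1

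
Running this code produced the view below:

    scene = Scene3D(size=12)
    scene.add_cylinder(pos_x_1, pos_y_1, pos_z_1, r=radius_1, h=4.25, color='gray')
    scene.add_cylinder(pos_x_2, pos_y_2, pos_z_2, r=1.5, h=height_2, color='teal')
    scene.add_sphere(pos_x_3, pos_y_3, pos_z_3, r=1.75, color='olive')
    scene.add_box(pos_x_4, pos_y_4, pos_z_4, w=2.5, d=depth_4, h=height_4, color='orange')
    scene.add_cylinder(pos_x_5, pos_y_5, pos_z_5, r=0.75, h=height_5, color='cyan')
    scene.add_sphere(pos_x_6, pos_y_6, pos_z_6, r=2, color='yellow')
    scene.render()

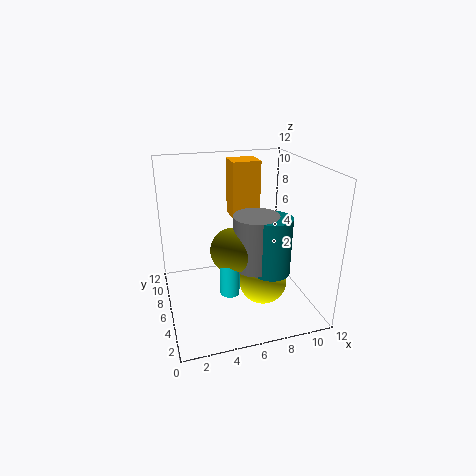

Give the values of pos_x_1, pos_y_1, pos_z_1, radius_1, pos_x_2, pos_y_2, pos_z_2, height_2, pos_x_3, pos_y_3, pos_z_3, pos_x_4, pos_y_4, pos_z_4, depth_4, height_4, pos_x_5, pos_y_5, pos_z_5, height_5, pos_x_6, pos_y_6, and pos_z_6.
pos_x_1 = 6.75; pos_y_1 = 3.75; pos_z_1 = 4.5; radius_1 = 1.75; pos_x_2 = 7.75; pos_y_2 = 3; pos_z_2 = 4.25; height_2 = 4.5; pos_x_3 = 5; pos_y_3 = 4; pos_z_3 = 6; pos_x_4 = 6.25; pos_y_4 = 8.25; pos_z_4 = 6.75; depth_4 = 2.25; height_4 = 5; pos_x_5 = 4.5; pos_y_5 = 3.25; pos_z_5 = 2.75; height_5 = 2.75; pos_x_6 = 7.75; pos_y_6 = 4.5; pos_z_6 = 2.5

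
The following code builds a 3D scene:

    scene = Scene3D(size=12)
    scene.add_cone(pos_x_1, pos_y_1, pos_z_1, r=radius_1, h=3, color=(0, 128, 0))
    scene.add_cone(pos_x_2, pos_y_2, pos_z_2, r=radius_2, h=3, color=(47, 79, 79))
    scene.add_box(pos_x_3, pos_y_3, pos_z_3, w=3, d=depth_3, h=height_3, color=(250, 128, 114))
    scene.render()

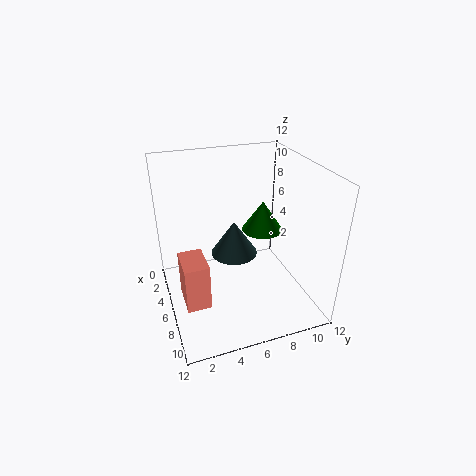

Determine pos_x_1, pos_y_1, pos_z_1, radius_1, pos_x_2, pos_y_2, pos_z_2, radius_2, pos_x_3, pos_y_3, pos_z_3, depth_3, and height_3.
pos_x_1 = 2; pos_y_1 = 10; pos_z_1 = 4; radius_1 = 2; pos_x_2 = 5; pos_y_2 = 6; pos_z_2 = 4; radius_2 = 2; pos_x_3 = 5; pos_y_3 = 1; pos_z_3 = 1; depth_3 = 2; height_3 = 4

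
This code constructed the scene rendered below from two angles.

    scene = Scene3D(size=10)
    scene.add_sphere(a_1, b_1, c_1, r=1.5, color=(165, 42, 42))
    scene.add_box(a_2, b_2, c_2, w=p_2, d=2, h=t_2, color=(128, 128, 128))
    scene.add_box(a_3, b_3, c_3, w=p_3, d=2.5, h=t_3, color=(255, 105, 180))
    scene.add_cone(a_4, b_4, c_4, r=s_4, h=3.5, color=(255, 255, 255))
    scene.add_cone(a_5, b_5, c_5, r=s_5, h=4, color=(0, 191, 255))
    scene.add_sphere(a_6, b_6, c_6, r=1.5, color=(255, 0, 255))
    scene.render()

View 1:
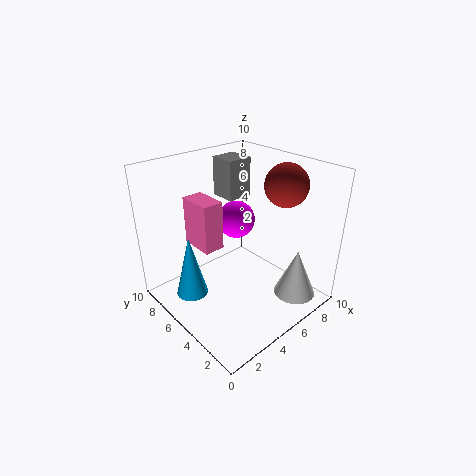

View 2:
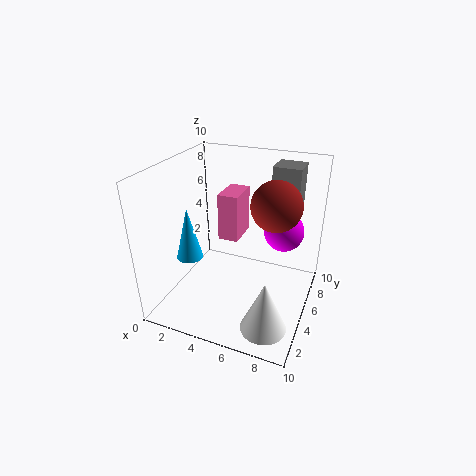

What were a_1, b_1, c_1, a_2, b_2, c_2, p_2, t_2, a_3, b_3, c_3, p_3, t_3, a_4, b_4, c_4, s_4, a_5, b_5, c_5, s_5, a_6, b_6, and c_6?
a_1 = 8
b_1 = 3.5
c_1 = 8.5
a_2 = 6.5
b_2 = 7.5
c_2 = 6.5
p_2 = 2
t_2 = 3
a_3 = 3
b_3 = 6
c_3 = 4
p_3 = 1.5
t_3 = 3.5
a_4 = 8
b_4 = 2
c_4 = 0.5
s_4 = 1.5
a_5 = 1
b_5 = 5
c_5 = 2.5
s_5 = 1
a_6 = 7.5
b_6 = 8
c_6 = 4.5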